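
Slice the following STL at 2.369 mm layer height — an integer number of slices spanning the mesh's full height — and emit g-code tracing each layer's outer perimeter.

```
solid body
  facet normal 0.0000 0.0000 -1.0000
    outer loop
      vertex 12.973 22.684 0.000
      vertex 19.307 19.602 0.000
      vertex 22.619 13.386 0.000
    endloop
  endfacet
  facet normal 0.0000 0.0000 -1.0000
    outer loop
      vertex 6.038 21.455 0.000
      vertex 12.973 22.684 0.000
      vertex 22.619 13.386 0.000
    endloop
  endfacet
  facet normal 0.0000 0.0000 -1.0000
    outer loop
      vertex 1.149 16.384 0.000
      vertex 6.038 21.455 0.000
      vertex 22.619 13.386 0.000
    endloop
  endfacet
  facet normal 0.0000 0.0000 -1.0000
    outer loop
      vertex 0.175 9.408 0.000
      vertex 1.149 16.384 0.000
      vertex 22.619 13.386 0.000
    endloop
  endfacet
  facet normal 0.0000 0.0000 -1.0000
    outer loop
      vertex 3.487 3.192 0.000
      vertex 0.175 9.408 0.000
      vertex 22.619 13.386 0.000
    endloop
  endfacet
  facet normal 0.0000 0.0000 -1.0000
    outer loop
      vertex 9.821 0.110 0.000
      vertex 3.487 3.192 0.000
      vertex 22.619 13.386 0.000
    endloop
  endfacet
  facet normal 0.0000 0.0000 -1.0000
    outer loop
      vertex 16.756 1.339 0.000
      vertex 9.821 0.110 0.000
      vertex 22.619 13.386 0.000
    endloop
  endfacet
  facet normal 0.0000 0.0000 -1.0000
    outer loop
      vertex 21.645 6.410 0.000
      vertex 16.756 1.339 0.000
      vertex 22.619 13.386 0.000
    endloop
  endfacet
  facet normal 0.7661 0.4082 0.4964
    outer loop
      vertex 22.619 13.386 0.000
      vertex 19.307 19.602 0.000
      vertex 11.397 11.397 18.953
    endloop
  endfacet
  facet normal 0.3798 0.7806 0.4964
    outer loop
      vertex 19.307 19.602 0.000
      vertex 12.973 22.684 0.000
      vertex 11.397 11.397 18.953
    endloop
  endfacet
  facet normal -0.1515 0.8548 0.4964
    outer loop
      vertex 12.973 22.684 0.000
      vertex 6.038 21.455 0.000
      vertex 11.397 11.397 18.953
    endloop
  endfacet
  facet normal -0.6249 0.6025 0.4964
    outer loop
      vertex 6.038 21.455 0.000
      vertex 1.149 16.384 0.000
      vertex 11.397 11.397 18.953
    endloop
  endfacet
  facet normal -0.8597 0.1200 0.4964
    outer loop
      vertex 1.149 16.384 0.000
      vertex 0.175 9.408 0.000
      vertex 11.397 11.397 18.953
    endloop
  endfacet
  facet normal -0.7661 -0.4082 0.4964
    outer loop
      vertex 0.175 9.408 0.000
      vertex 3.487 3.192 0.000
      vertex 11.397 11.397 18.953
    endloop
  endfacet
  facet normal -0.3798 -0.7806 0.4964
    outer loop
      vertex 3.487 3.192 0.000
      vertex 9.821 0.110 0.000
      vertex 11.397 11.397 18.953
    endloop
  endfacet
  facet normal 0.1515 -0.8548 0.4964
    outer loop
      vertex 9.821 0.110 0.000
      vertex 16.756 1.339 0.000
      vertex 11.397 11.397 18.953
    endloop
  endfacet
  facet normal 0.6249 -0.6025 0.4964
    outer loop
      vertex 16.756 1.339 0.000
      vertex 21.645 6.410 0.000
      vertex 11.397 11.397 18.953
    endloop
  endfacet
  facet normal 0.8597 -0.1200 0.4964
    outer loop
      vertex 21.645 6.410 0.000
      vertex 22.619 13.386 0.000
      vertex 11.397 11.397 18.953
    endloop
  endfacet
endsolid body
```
; perimeter-only toolpath
G21 ; units = mm
G90 ; absolute positioning
G28 ; home
; layer 1
G0 Z2.369
G0 X21.216 Y13.137
G1 X18.318 Y18.576
G1 X12.776 Y21.273
G1 X6.708 Y20.198
G1 X2.430 Y15.761
G1 X1.578 Y9.657
G1 X4.476 Y4.218
G1 X10.018 Y1.521
G1 X16.086 Y2.596
G1 X20.364 Y7.033
G1 X21.216 Y13.137
; layer 2
G0 Z4.738
G0 X19.814 Y12.889
G1 X17.329 Y17.551
G1 X12.579 Y19.862
G1 X7.378 Y18.941
G1 X3.711 Y15.137
G1 X2.981 Y9.905
G1 X5.465 Y5.243
G1 X10.215 Y2.932
G1 X15.416 Y3.853
G1 X19.083 Y7.657
G1 X19.814 Y12.889
; layer 3
G0 Z7.107
G0 X18.411 Y12.640
G1 X16.341 Y16.525
G1 X12.382 Y18.451
G1 X8.048 Y17.683
G1 X4.992 Y14.514
G1 X4.383 Y10.154
G1 X6.453 Y6.269
G1 X10.412 Y4.343
G1 X14.746 Y5.111
G1 X17.802 Y8.280
G1 X18.411 Y12.640
; layer 4
G0 Z9.476
G0 X17.008 Y12.392
G1 X15.352 Y15.500
G1 X12.185 Y17.041
G1 X8.718 Y16.426
G1 X6.273 Y13.890
G1 X5.786 Y10.402
G1 X7.442 Y7.295
G1 X10.609 Y5.753
G1 X14.076 Y6.368
G1 X16.521 Y8.904
G1 X17.008 Y12.392
; layer 5
G0 Z11.846
G0 X15.605 Y12.143
G1 X14.363 Y14.474
G1 X11.988 Y15.630
G1 X9.387 Y15.169
G1 X7.554 Y13.267
G1 X7.189 Y10.651
G1 X8.431 Y8.320
G1 X10.806 Y7.164
G1 X13.407 Y7.625
G1 X15.240 Y9.527
G1 X15.605 Y12.143
; layer 6
G0 Z14.215
G0 X14.203 Y11.894
G1 X13.375 Y13.448
G1 X11.791 Y14.219
G1 X10.057 Y13.912
G1 X8.835 Y12.644
G1 X8.591 Y10.900
G1 X9.420 Y9.346
G1 X11.003 Y8.575
G1 X12.737 Y8.883
G1 X13.959 Y10.150
G1 X14.203 Y11.894
; layer 7
G0 Z16.584
G0 X12.800 Y11.646
G1 X12.386 Y12.423
G1 X11.594 Y12.808
G1 X10.727 Y12.654
G1 X10.116 Y12.020
G1 X9.994 Y11.148
G1 X10.408 Y10.371
G1 X11.200 Y9.986
G1 X12.067 Y10.140
G1 X12.678 Y10.774
G1 X12.800 Y11.646
M2 ; end

The solid is a regular 10-sided pyramid, base circumscribed radius ≈ 11.4 mm, apex at z ≈ 19 mm. Slicing at Δz = 2.369 mm — 8 equal slices spanning the solid's height, so layer i sits at z = i·h/8 — gives 7 non-empty perimeters. Each is a 10-segment closed polygon; G0 lifts to the layer z and rapids to the start vertex, then G1 traces the edges. The cross-section shrinks linearly with z (the slice at the apex is degenerate and omitted).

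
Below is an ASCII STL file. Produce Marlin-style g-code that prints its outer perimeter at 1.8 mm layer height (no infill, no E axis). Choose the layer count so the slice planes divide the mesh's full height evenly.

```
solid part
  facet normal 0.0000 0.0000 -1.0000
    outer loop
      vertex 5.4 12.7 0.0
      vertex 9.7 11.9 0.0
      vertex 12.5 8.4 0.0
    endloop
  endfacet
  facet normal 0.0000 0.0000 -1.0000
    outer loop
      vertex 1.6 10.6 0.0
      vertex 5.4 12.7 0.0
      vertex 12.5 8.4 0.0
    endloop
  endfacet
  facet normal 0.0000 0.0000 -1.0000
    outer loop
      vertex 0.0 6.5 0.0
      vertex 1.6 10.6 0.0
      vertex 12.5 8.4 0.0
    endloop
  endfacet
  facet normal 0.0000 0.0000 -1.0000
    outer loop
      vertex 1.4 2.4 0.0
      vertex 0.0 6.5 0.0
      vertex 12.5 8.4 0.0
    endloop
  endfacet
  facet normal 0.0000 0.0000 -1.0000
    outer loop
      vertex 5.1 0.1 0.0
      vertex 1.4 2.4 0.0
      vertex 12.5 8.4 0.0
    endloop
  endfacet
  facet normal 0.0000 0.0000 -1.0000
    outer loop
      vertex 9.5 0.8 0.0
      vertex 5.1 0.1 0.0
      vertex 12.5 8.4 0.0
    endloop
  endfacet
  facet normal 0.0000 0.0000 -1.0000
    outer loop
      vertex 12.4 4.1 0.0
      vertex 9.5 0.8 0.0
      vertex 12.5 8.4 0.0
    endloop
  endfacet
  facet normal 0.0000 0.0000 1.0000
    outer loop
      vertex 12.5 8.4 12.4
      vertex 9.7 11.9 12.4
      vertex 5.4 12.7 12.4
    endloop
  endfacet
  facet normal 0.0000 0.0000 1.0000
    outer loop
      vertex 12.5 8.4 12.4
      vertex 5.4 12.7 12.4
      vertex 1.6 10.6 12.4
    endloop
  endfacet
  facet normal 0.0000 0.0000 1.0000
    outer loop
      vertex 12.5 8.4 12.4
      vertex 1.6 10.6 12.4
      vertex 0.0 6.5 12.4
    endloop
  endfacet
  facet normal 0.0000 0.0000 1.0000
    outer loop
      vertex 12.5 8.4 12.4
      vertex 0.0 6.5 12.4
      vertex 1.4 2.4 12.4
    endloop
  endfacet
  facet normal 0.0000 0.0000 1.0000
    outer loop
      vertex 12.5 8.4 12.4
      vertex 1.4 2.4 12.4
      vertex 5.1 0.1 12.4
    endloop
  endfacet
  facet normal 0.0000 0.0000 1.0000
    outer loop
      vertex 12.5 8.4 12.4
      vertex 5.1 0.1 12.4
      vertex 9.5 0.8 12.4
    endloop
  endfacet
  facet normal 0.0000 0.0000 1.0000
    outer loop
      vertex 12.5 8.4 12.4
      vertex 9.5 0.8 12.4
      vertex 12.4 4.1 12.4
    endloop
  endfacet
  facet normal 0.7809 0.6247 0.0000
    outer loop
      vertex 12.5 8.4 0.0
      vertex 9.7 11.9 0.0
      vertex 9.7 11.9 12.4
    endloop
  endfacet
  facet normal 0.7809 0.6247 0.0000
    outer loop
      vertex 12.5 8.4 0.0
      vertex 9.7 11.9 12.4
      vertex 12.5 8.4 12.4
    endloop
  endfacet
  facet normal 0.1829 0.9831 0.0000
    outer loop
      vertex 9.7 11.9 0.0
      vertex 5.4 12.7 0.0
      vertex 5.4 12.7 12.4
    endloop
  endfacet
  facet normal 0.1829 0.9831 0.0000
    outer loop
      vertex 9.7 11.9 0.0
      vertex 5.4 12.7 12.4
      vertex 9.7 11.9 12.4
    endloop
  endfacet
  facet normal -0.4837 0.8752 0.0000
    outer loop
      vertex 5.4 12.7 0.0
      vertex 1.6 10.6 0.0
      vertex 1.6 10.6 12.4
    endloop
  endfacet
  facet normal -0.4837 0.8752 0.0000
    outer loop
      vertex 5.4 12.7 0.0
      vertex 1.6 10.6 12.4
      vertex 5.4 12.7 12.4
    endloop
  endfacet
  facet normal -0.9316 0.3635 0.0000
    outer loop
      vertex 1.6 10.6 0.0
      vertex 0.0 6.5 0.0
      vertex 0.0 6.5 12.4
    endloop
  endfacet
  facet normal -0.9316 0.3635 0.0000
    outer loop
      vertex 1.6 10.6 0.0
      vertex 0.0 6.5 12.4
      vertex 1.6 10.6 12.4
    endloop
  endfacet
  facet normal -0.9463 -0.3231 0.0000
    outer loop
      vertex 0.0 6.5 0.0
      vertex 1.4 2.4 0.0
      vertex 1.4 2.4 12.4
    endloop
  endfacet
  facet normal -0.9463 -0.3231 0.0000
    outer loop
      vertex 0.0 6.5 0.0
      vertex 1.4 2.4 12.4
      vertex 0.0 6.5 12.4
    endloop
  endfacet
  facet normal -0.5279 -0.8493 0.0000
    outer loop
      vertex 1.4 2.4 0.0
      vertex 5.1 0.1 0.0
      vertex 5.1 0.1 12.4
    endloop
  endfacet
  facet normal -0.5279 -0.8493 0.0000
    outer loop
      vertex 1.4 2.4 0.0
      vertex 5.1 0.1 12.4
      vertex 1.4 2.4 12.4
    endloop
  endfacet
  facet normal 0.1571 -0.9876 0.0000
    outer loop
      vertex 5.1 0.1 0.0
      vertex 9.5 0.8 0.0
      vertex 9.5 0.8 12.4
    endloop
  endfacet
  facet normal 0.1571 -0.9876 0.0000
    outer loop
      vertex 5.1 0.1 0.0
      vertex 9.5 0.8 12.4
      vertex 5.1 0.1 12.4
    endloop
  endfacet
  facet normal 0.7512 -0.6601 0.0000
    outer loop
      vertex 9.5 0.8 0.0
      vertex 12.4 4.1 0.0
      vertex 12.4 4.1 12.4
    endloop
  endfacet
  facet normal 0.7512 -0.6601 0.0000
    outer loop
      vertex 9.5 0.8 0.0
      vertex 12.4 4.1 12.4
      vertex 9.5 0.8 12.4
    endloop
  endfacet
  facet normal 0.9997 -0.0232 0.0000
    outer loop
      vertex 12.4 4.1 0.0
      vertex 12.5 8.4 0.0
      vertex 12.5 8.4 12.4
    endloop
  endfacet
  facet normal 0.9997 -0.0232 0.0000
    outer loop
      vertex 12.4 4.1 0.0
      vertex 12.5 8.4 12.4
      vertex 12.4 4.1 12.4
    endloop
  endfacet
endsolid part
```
; perimeter-only toolpath
G21 ; units = mm
G90 ; absolute positioning
G28 ; home
; layer 1
G0 Z1.8
G0 X12.5 Y8.4
G1 X9.7 Y11.9
G1 X5.4 Y12.7
G1 X1.6 Y10.6
G1 X0.0 Y6.5
G1 X1.4 Y2.4
G1 X5.1 Y0.1
G1 X9.5 Y0.8
G1 X12.4 Y4.1
G1 X12.5 Y8.4
; layer 2
G0 Z3.5
G0 X12.5 Y8.4
G1 X9.7 Y11.9
G1 X5.4 Y12.7
G1 X1.6 Y10.6
G1 X0.0 Y6.5
G1 X1.4 Y2.4
G1 X5.1 Y0.1
G1 X9.5 Y0.8
G1 X12.4 Y4.1
G1 X12.5 Y8.4
; layer 3
G0 Z5.3
G0 X12.5 Y8.4
G1 X9.7 Y11.9
G1 X5.4 Y12.7
G1 X1.6 Y10.6
G1 X0.0 Y6.5
G1 X1.4 Y2.4
G1 X5.1 Y0.1
G1 X9.5 Y0.8
G1 X12.4 Y4.1
G1 X12.5 Y8.4
; layer 4
G0 Z7.1
G0 X12.5 Y8.4
G1 X9.7 Y11.9
G1 X5.4 Y12.7
G1 X1.6 Y10.6
G1 X0.0 Y6.5
G1 X1.4 Y2.4
G1 X5.1 Y0.1
G1 X9.5 Y0.8
G1 X12.4 Y4.1
G1 X12.5 Y8.4
; layer 5
G0 Z8.9
G0 X12.5 Y8.4
G1 X9.7 Y11.9
G1 X5.4 Y12.7
G1 X1.6 Y10.6
G1 X0.0 Y6.5
G1 X1.4 Y2.4
G1 X5.1 Y0.1
G1 X9.5 Y0.8
G1 X12.4 Y4.1
G1 X12.5 Y8.4
; layer 6
G0 Z10.6
G0 X12.5 Y8.4
G1 X9.7 Y11.9
G1 X5.4 Y12.7
G1 X1.6 Y10.6
G1 X0.0 Y6.5
G1 X1.4 Y2.4
G1 X5.1 Y0.1
G1 X9.5 Y0.8
G1 X12.4 Y4.1
G1 X12.5 Y8.4
; layer 7
G0 Z12.4
G0 X12.5 Y8.4
G1 X9.7 Y11.9
G1 X5.4 Y12.7
G1 X1.6 Y10.6
G1 X0.0 Y6.5
G1 X1.4 Y2.4
G1 X5.1 Y0.1
G1 X9.5 Y0.8
G1 X12.4 Y4.1
G1 X12.5 Y8.4
M2 ; end

The solid is a regular 9-sided prism (a cylinder approximated with 9 flat sides), circumscribed radius ≈ 6.4 mm, height ≈ 12.4 mm. Slicing at Δz = 1.8 mm — 7 equal slices spanning the solid's height, so layer i sits at z = i·h/7 — gives 7 non-empty perimeters. Each is a 9-segment closed polygon; G0 lifts to the layer z and rapids to the start vertex, then G1 traces the edges.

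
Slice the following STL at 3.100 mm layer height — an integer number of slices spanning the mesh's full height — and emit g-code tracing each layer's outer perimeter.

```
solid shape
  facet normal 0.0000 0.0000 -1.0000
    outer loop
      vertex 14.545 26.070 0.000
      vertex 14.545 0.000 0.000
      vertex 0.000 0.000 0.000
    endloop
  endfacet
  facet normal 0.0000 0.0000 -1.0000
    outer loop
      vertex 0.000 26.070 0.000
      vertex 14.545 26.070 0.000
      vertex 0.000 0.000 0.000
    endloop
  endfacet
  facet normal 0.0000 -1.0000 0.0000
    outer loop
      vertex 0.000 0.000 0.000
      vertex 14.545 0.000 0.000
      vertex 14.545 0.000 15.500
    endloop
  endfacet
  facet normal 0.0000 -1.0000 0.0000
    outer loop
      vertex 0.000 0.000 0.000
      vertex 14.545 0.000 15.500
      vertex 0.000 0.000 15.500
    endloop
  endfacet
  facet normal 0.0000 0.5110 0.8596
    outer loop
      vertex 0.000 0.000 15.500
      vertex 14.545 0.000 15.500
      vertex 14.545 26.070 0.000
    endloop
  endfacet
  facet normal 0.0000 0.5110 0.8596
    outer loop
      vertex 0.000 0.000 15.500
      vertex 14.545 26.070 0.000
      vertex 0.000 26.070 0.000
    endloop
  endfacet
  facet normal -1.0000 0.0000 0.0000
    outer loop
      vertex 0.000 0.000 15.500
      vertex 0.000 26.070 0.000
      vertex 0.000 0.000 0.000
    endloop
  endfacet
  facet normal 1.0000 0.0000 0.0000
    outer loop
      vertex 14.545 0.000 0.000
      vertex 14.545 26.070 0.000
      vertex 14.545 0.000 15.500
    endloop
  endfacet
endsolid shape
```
; perimeter-only toolpath
G21 ; units = mm
G90 ; absolute positioning
G28 ; home
; layer 1
G0 Z3.100
G0 X0.000 Y0.000
G1 X14.545 Y0.000
G1 X14.545 Y20.856
G1 X0.000 Y20.856
G1 X0.000 Y0.000
; layer 2
G0 Z6.200
G0 X0.000 Y0.000
G1 X14.545 Y0.000
G1 X14.545 Y15.642
G1 X0.000 Y15.642
G1 X0.000 Y0.000
; layer 3
G0 Z9.300
G0 X0.000 Y0.000
G1 X14.545 Y0.000
G1 X14.545 Y10.428
G1 X0.000 Y10.428
G1 X0.000 Y0.000
; layer 4
G0 Z12.400
G0 X0.000 Y0.000
G1 X14.545 Y0.000
G1 X14.545 Y5.214
G1 X0.000 Y5.214
G1 X0.000 Y0.000
M2 ; end

The solid is a wedge (ramp): 14.5 × 26.1 mm base, rising to 15.5 mm along the y=0 edge and sloping linearly to z=0 at y=26.1. Slicing at Δz = 3.100 mm — 5 equal slices spanning the solid's height, so layer i sits at z = i·h/5 — gives 4 non-empty perimeters. Each is a 4-segment closed polygon; G0 lifts to the layer z and rapids to the start vertex, then G1 traces the edges. The cross-section shrinks linearly with z (the slice at the apex is degenerate and omitted).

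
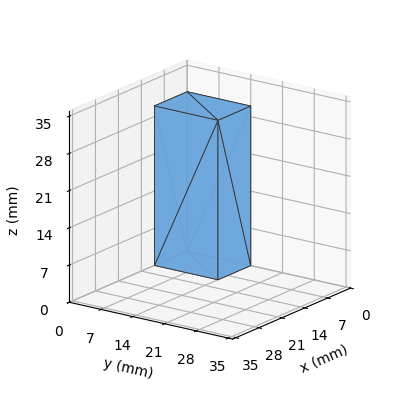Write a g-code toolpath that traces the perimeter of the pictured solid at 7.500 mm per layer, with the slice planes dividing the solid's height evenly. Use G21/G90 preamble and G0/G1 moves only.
Reading the render: the shape is a rectangular box, roughly 10 × 14 mm footprint and 30 mm tall (dimensions read to the nearest mm from the axis ticks). For the g-code, the solid's height is divided into equal slices at the stated Δz and each level perimeter traced with G1 moves after a G0 lift.

; perimeter-only toolpath
G21 ; units = mm
G90 ; absolute positioning
G28 ; home
; layer 1
G0 Z7.500
G0 X0.000 Y0.000
G1 X10.000 Y0.000
G1 X10.000 Y14.000
G1 X0.000 Y14.000
G1 X0.000 Y0.000
; layer 2
G0 Z15.000
G0 X0.000 Y0.000
G1 X10.000 Y0.000
G1 X10.000 Y14.000
G1 X0.000 Y14.000
G1 X0.000 Y0.000
; layer 3
G0 Z22.500
G0 X0.000 Y0.000
G1 X10.000 Y0.000
G1 X10.000 Y14.000
G1 X0.000 Y14.000
G1 X0.000 Y0.000
; layer 4
G0 Z30.000
G0 X0.000 Y0.000
G1 X10.000 Y0.000
G1 X10.000 Y14.000
G1 X0.000 Y14.000
G1 X0.000 Y0.000
M2 ; end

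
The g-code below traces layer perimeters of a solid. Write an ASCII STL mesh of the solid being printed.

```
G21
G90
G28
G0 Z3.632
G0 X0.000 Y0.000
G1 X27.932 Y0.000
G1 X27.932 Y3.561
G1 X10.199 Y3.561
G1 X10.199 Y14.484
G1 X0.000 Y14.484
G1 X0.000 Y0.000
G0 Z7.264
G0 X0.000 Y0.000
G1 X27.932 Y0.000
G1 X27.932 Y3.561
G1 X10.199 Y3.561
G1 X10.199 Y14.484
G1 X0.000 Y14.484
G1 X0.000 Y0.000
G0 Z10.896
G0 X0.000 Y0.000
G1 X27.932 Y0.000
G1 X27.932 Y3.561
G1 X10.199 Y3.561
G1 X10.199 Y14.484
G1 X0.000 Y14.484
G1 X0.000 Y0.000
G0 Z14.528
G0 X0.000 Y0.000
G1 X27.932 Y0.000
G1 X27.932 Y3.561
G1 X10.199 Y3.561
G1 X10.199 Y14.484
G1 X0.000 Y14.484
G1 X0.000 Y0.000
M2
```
solid part
  facet normal 0.0000 0.0000 -1.0000
    outer loop
      vertex 27.932 3.561 0.000
      vertex 27.932 0.000 0.000
      vertex 0.000 0.000 0.000
    endloop
  endfacet
  facet normal 0.0000 0.0000 -1.0000
    outer loop
      vertex 10.199 3.561 0.000
      vertex 27.932 3.561 0.000
      vertex 0.000 0.000 0.000
    endloop
  endfacet
  facet normal 0.0000 0.0000 -1.0000
    outer loop
      vertex 10.199 14.484 0.000
      vertex 10.199 3.561 0.000
      vertex 0.000 0.000 0.000
    endloop
  endfacet
  facet normal 0.0000 0.0000 -1.0000
    outer loop
      vertex 0.000 14.484 0.000
      vertex 10.199 14.484 0.000
      vertex 0.000 0.000 0.000
    endloop
  endfacet
  facet normal 0.0000 0.0000 1.0000
    outer loop
      vertex 0.000 0.000 14.528
      vertex 27.932 0.000 14.528
      vertex 27.932 3.561 14.528
    endloop
  endfacet
  facet normal 0.0000 0.0000 1.0000
    outer loop
      vertex 0.000 0.000 14.528
      vertex 27.932 3.561 14.528
      vertex 10.199 3.561 14.528
    endloop
  endfacet
  facet normal 0.0000 0.0000 1.0000
    outer loop
      vertex 0.000 0.000 14.528
      vertex 10.199 3.561 14.528
      vertex 10.199 14.484 14.528
    endloop
  endfacet
  facet normal 0.0000 0.0000 1.0000
    outer loop
      vertex 0.000 0.000 14.528
      vertex 10.199 14.484 14.528
      vertex 0.000 14.484 14.528
    endloop
  endfacet
  facet normal 0.0000 -1.0000 0.0000
    outer loop
      vertex 0.000 0.000 0.000
      vertex 27.932 0.000 0.000
      vertex 27.932 0.000 14.528
    endloop
  endfacet
  facet normal 0.0000 -1.0000 0.0000
    outer loop
      vertex 0.000 0.000 0.000
      vertex 27.932 0.000 14.528
      vertex 0.000 0.000 14.528
    endloop
  endfacet
  facet normal 1.0000 0.0000 0.0000
    outer loop
      vertex 27.932 0.000 0.000
      vertex 27.932 3.561 0.000
      vertex 27.932 3.561 14.528
    endloop
  endfacet
  facet normal 1.0000 0.0000 0.0000
    outer loop
      vertex 27.932 0.000 0.000
      vertex 27.932 3.561 14.528
      vertex 27.932 0.000 14.528
    endloop
  endfacet
  facet normal 0.0000 1.0000 0.0000
    outer loop
      vertex 27.932 3.561 0.000
      vertex 10.199 3.561 0.000
      vertex 10.199 3.561 14.528
    endloop
  endfacet
  facet normal 0.0000 1.0000 0.0000
    outer loop
      vertex 27.932 3.561 0.000
      vertex 10.199 3.561 14.528
      vertex 27.932 3.561 14.528
    endloop
  endfacet
  facet normal 1.0000 0.0000 0.0000
    outer loop
      vertex 10.199 3.561 0.000
      vertex 10.199 14.484 0.000
      vertex 10.199 14.484 14.528
    endloop
  endfacet
  facet normal 1.0000 0.0000 0.0000
    outer loop
      vertex 10.199 3.561 0.000
      vertex 10.199 14.484 14.528
      vertex 10.199 3.561 14.528
    endloop
  endfacet
  facet normal 0.0000 1.0000 0.0000
    outer loop
      vertex 10.199 14.484 0.000
      vertex 0.000 14.484 0.000
      vertex 0.000 14.484 14.528
    endloop
  endfacet
  facet normal 0.0000 1.0000 0.0000
    outer loop
      vertex 10.199 14.484 0.000
      vertex 0.000 14.484 14.528
      vertex 10.199 14.484 14.528
    endloop
  endfacet
  facet normal -1.0000 0.0000 0.0000
    outer loop
      vertex 0.000 14.484 0.000
      vertex 0.000 0.000 0.000
      vertex 0.000 0.000 14.528
    endloop
  endfacet
  facet normal -1.0000 0.0000 0.0000
    outer loop
      vertex 0.000 14.484 0.000
      vertex 0.000 0.000 14.528
      vertex 0.000 14.484 14.528
    endloop
  endfacet
endsolid part

The G0 Z moves step by Δz≈3.632 mm. Every layer's G1 loop is the same polygon, so the solid is a straight extrusion of it from z=0 to z≈14.5. Closing with flat bottom and top caps and triangulating gives 20 facets — an L-shaped prism: outer 27.9 × 14.5 mm, arm thicknesses ≈ 3.56 mm (horizontal) and 10.2 mm (vertical), extruded 14.5 mm in z.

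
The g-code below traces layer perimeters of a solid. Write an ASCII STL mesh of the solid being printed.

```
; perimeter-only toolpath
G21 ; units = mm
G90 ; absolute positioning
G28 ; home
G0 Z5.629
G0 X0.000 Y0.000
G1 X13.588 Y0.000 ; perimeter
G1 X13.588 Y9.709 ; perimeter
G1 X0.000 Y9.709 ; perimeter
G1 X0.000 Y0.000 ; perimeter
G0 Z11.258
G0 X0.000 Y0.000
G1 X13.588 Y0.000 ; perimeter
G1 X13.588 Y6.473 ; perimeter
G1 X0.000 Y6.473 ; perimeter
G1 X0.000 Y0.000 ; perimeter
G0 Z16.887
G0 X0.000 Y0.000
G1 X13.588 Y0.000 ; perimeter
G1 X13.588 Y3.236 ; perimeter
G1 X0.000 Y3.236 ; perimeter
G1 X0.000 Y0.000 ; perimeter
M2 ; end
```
solid part
  facet normal 0.0000 0.0000 -1.0000
    outer loop
      vertex 13.588 12.945 0.000
      vertex 13.588 0.000 0.000
      vertex 0.000 0.000 0.000
    endloop
  endfacet
  facet normal 0.0000 0.0000 -1.0000
    outer loop
      vertex 0.000 12.945 0.000
      vertex 13.588 12.945 0.000
      vertex 0.000 0.000 0.000
    endloop
  endfacet
  facet normal 0.0000 -1.0000 0.0000
    outer loop
      vertex 0.000 0.000 0.000
      vertex 13.588 0.000 0.000
      vertex 13.588 0.000 22.516
    endloop
  endfacet
  facet normal 0.0000 -1.0000 0.0000
    outer loop
      vertex 0.000 0.000 0.000
      vertex 13.588 0.000 22.516
      vertex 0.000 0.000 22.516
    endloop
  endfacet
  facet normal 0.0000 0.8669 0.4984
    outer loop
      vertex 0.000 0.000 22.516
      vertex 13.588 0.000 22.516
      vertex 13.588 12.945 0.000
    endloop
  endfacet
  facet normal 0.0000 0.8669 0.4984
    outer loop
      vertex 0.000 0.000 22.516
      vertex 13.588 12.945 0.000
      vertex 0.000 12.945 0.000
    endloop
  endfacet
  facet normal -1.0000 0.0000 0.0000
    outer loop
      vertex 0.000 0.000 22.516
      vertex 0.000 12.945 0.000
      vertex 0.000 0.000 0.000
    endloop
  endfacet
  facet normal 1.0000 0.0000 0.0000
    outer loop
      vertex 13.588 0.000 0.000
      vertex 13.588 12.945 0.000
      vertex 13.588 0.000 22.516
    endloop
  endfacet
endsolid part

The G0 Z moves step by Δz≈5.629 mm. The G1 loops shrink linearly with z, so the solid tapers from its base footprint up to z≈22.5. Closing with a flat bottom cap and the tapered top and triangulating gives 8 facets — a wedge (ramp): 13.6 × 12.9 mm base, rising to 22.5 mm along the y=0 edge and sloping linearly to z=0 at y=12.9.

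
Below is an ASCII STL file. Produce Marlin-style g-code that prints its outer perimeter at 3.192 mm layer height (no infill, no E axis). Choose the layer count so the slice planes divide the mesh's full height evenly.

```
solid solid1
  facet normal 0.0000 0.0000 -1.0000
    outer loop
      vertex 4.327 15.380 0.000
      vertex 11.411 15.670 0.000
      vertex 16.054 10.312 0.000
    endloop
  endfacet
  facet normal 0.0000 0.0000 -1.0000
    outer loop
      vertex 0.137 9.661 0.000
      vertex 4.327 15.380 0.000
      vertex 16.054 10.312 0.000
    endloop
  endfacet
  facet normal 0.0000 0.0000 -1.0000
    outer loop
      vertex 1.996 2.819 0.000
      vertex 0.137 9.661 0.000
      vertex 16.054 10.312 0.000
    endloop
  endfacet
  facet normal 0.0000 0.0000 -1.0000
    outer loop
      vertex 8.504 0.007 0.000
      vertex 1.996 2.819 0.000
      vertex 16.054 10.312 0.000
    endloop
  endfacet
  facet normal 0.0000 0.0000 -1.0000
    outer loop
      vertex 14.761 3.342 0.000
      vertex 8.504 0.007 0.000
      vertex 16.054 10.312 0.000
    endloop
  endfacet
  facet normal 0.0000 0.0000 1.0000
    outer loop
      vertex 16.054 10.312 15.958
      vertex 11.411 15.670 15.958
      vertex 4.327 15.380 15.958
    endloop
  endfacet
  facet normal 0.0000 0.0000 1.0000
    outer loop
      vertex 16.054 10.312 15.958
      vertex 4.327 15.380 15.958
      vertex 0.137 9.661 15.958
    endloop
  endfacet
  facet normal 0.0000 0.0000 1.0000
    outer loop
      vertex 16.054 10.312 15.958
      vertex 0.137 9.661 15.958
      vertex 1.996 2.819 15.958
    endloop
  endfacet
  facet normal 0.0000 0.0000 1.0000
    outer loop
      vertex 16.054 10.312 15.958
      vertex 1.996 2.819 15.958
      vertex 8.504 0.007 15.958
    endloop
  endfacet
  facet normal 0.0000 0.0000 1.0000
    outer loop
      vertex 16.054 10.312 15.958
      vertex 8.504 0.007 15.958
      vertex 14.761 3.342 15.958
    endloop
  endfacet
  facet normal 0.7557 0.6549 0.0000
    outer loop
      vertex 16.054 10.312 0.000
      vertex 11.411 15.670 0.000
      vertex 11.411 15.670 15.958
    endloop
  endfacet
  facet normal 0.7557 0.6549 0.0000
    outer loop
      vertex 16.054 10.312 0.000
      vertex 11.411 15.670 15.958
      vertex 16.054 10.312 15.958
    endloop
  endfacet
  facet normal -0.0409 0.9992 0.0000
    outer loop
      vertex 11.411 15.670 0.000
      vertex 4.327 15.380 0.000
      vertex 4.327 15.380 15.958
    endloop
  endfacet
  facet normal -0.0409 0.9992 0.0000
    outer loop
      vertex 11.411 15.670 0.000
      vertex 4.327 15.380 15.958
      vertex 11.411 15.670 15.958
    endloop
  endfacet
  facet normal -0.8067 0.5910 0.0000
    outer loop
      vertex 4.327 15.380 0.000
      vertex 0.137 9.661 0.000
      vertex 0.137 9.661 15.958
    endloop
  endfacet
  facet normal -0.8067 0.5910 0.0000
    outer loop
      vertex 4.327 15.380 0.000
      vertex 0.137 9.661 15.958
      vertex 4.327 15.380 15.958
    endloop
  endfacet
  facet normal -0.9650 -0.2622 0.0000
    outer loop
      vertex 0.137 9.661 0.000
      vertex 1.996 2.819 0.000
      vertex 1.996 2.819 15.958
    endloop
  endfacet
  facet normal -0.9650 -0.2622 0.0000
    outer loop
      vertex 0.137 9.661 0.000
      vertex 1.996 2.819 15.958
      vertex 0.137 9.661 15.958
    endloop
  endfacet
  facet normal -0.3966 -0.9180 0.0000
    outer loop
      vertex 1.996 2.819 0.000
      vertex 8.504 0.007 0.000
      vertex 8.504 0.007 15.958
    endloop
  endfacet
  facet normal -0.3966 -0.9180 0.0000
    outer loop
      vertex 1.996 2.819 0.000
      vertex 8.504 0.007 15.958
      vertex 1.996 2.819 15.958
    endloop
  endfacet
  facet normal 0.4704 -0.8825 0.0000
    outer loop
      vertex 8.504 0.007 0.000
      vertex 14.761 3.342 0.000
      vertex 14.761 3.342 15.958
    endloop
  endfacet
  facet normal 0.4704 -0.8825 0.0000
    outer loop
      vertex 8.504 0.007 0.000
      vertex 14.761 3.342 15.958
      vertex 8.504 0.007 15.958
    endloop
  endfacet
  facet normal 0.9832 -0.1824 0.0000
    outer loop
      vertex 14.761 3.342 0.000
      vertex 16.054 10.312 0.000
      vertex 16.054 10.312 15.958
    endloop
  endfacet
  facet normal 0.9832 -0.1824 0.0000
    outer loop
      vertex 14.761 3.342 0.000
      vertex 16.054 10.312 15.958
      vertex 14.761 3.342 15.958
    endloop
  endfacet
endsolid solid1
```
; perimeter-only toolpath
G21 ; units = mm
G90 ; absolute positioning
G28 ; home
; layer 1
G0 Z3.192
G0 X16.054 Y10.312
G1 X11.411 Y15.670
G1 X4.327 Y15.380
G1 X0.137 Y9.661
G1 X1.996 Y2.819
G1 X8.504 Y0.007
G1 X14.761 Y3.342
G1 X16.054 Y10.312
; layer 2
G0 Z6.383
G0 X16.054 Y10.312
G1 X11.411 Y15.670
G1 X4.327 Y15.380
G1 X0.137 Y9.661
G1 X1.996 Y2.819
G1 X8.504 Y0.007
G1 X14.761 Y3.342
G1 X16.054 Y10.312
; layer 3
G0 Z9.575
G0 X16.054 Y10.312
G1 X11.411 Y15.670
G1 X4.327 Y15.380
G1 X0.137 Y9.661
G1 X1.996 Y2.819
G1 X8.504 Y0.007
G1 X14.761 Y3.342
G1 X16.054 Y10.312
; layer 4
G0 Z12.766
G0 X16.054 Y10.312
G1 X11.411 Y15.670
G1 X4.327 Y15.380
G1 X0.137 Y9.661
G1 X1.996 Y2.819
G1 X8.504 Y0.007
G1 X14.761 Y3.342
G1 X16.054 Y10.312
; layer 5
G0 Z15.958
G0 X16.054 Y10.312
G1 X11.411 Y15.670
G1 X4.327 Y15.380
G1 X0.137 Y9.661
G1 X1.996 Y2.819
G1 X8.504 Y0.007
G1 X14.761 Y3.342
G1 X16.054 Y10.312
M2 ; end

The solid is a regular 7-sided prism (a cylinder approximated with 7 flat sides), circumscribed radius ≈ 8.17 mm, height ≈ 16 mm. Slicing at Δz = 3.192 mm — 5 equal slices spanning the solid's height, so layer i sits at z = i·h/5 — gives 5 non-empty perimeters. Each is a 7-segment closed polygon; G0 lifts to the layer z and rapids to the start vertex, then G1 traces the edges.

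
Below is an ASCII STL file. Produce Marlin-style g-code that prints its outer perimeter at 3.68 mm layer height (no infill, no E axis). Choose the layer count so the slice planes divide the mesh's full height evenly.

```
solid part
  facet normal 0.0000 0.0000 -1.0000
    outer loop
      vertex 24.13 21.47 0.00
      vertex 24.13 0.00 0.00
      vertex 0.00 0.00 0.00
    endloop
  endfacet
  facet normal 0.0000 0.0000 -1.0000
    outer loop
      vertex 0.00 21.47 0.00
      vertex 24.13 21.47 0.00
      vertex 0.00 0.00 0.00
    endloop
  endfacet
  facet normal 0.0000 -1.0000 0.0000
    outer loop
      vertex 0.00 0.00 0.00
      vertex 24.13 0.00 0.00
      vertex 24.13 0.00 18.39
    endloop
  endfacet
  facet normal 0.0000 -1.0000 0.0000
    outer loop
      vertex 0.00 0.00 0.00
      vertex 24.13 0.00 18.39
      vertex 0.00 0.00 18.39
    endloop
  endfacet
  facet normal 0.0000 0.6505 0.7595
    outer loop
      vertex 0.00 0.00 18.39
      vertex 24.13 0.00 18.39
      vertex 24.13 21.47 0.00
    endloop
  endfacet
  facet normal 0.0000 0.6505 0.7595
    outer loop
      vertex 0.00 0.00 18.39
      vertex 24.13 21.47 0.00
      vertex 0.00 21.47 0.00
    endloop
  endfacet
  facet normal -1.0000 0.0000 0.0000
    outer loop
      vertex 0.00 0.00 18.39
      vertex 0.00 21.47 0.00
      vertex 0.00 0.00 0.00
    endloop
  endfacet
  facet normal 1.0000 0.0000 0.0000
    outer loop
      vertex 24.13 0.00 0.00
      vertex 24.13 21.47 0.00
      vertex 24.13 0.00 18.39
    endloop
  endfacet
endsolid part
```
; perimeter-only toolpath
G21 ; units = mm
G90 ; absolute positioning
G28 ; home
; layer 1
G0 Z3.68
G0 X0.00 Y0.00
G1 X24.13 Y0.00
G1 X24.13 Y17.18
G1 X0.00 Y17.18
G1 X0.00 Y0.00
; layer 2
G0 Z7.36
G0 X0.00 Y0.00
G1 X24.13 Y0.00
G1 X24.13 Y12.88
G1 X0.00 Y12.88
G1 X0.00 Y0.00
; layer 3
G0 Z11.03
G0 X0.00 Y0.00
G1 X24.13 Y0.00
G1 X24.13 Y8.59
G1 X0.00 Y8.59
G1 X0.00 Y0.00
; layer 4
G0 Z14.71
G0 X0.00 Y0.00
G1 X24.13 Y0.00
G1 X24.13 Y4.29
G1 X0.00 Y4.29
G1 X0.00 Y0.00
M2 ; end

The solid is a wedge (ramp): 24.1 × 21.5 mm base, rising to 18.4 mm along the y=0 edge and sloping linearly to z=0 at y=21.5. Slicing at Δz = 3.68 mm — 5 equal slices spanning the solid's height, so layer i sits at z = i·h/5 — gives 4 non-empty perimeters. Each is a 4-segment closed polygon; G0 lifts to the layer z and rapids to the start vertex, then G1 traces the edges. The cross-section shrinks linearly with z (the slice at the apex is degenerate and omitted).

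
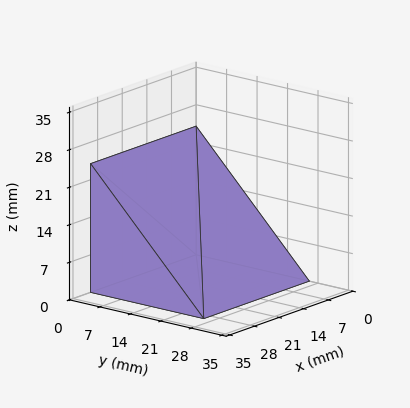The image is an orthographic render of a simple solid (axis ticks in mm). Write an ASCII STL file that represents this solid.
Reading the render: the shape is a wedge (ramp): 30 × 26 mm base, rising to 24 mm along the y=0 edge and sloping linearly to z=0 at y=26 (dimensions read to the nearest mm from the axis ticks). For the STL, each face is triangulated and given an outward normal.

solid part
  facet normal 0.0000 0.0000 -1.0000
    outer loop
      vertex 30.00 26.00 0.00
      vertex 30.00 0.00 0.00
      vertex 0.00 0.00 0.00
    endloop
  endfacet
  facet normal 0.0000 0.0000 -1.0000
    outer loop
      vertex 0.00 26.00 0.00
      vertex 30.00 26.00 0.00
      vertex 0.00 0.00 0.00
    endloop
  endfacet
  facet normal 0.0000 -1.0000 0.0000
    outer loop
      vertex 0.00 0.00 0.00
      vertex 30.00 0.00 0.00
      vertex 30.00 0.00 24.00
    endloop
  endfacet
  facet normal 0.0000 -1.0000 0.0000
    outer loop
      vertex 0.00 0.00 0.00
      vertex 30.00 0.00 24.00
      vertex 0.00 0.00 24.00
    endloop
  endfacet
  facet normal 0.0000 0.6783 0.7348
    outer loop
      vertex 0.00 0.00 24.00
      vertex 30.00 0.00 24.00
      vertex 30.00 26.00 0.00
    endloop
  endfacet
  facet normal 0.0000 0.6783 0.7348
    outer loop
      vertex 0.00 0.00 24.00
      vertex 30.00 26.00 0.00
      vertex 0.00 26.00 0.00
    endloop
  endfacet
  facet normal -1.0000 0.0000 0.0000
    outer loop
      vertex 0.00 0.00 24.00
      vertex 0.00 26.00 0.00
      vertex 0.00 0.00 0.00
    endloop
  endfacet
  facet normal 1.0000 0.0000 0.0000
    outer loop
      vertex 30.00 0.00 0.00
      vertex 30.00 26.00 0.00
      vertex 30.00 0.00 24.00
    endloop
  endfacet
endsolid part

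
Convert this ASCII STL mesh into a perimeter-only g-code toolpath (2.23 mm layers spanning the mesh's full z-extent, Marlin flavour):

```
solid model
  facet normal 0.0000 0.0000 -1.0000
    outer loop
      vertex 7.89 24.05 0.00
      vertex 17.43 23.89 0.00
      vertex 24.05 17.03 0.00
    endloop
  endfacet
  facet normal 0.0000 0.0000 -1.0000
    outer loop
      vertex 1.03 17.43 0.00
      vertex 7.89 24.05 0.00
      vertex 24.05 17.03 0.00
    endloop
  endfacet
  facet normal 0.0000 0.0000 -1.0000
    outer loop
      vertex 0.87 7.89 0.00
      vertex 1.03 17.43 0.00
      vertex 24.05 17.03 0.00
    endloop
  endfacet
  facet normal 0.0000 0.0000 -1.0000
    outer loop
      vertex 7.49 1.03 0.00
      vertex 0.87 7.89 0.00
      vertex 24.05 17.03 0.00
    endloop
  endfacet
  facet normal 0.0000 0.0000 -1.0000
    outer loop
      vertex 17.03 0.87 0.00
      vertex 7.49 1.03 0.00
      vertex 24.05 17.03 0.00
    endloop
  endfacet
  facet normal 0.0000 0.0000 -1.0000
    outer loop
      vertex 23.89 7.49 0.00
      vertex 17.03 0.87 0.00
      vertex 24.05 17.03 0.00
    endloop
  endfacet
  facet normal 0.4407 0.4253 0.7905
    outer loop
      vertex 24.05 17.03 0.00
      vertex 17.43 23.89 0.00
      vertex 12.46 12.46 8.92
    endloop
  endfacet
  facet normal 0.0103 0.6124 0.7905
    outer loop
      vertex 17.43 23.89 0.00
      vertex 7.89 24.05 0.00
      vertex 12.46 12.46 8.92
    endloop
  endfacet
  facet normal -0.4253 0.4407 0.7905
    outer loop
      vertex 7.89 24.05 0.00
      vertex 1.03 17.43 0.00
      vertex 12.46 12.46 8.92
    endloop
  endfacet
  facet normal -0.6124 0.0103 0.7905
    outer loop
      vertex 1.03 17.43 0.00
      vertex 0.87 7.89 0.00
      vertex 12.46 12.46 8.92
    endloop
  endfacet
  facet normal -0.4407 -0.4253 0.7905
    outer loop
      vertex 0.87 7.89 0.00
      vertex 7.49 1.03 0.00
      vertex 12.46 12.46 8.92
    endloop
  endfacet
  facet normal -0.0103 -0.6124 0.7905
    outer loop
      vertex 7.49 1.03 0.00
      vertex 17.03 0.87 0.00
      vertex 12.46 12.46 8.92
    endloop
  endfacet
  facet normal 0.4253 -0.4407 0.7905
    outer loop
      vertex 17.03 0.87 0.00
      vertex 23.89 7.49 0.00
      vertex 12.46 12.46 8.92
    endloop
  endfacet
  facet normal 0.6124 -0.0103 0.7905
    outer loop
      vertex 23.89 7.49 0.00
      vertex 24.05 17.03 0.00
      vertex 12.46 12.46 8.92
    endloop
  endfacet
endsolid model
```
; perimeter-only toolpath
G21 ; units = mm
G90 ; absolute positioning
G28 ; home
; layer 1
G0 Z2.23
G0 X21.15 Y15.89
G1 X16.19 Y21.03
G1 X9.03 Y21.15
G1 X3.89 Y16.19
G1 X3.77 Y9.03
G1 X8.73 Y3.89
G1 X15.89 Y3.77
G1 X21.03 Y8.73
G1 X21.15 Y15.89
; layer 2
G0 Z4.46
G0 X18.26 Y14.75
G1 X14.95 Y18.18
G1 X10.18 Y18.26
G1 X6.75 Y14.95
G1 X6.67 Y10.18
G1 X9.98 Y6.75
G1 X14.75 Y6.67
G1 X18.18 Y9.98
G1 X18.26 Y14.75
; layer 3
G0 Z6.69
G0 X15.36 Y13.60
G1 X13.70 Y15.32
G1 X11.32 Y15.36
G1 X9.60 Y13.70
G1 X9.56 Y11.32
G1 X11.22 Y9.60
G1 X13.60 Y9.56
G1 X15.32 Y11.22
G1 X15.36 Y13.60
M2 ; end

The solid is a regular 8-sided pyramid, base circumscribed radius ≈ 12.5 mm, apex at z ≈ 8.92 mm. Slicing at Δz = 2.23 mm — 4 equal slices spanning the solid's height, so layer i sits at z = i·h/4 — gives 3 non-empty perimeters. Each is a 8-segment closed polygon; G0 lifts to the layer z and rapids to the start vertex, then G1 traces the edges. The cross-section shrinks linearly with z (the slice at the apex is degenerate and omitted).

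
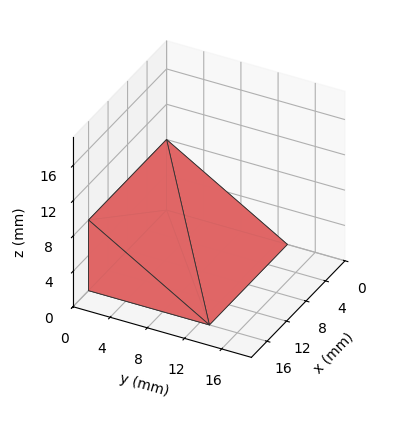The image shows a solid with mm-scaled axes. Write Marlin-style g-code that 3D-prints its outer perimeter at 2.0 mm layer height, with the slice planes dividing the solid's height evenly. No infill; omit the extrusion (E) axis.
Reading the render: the shape is a wedge (ramp): 16 × 13 mm base, rising to 8 mm along the y=0 edge and sloping linearly to z=0 at y=13 (dimensions read to the nearest mm from the axis ticks). For the g-code, the solid's height is divided into equal slices at the stated Δz and each level perimeter traced with G1 moves after a G0 lift.

; perimeter-only toolpath
G21 ; units = mm
G90 ; absolute positioning
G28 ; home
; layer 1
G0 Z2.0
G0 X0.0 Y0.0
G1 X16.0 Y0.0
G1 X16.0 Y9.8
G1 X0.0 Y9.8
G1 X0.0 Y0.0
; layer 2
G0 Z4.0
G0 X0.0 Y0.0
G1 X16.0 Y0.0
G1 X16.0 Y6.5
G1 X0.0 Y6.5
G1 X0.0 Y0.0
; layer 3
G0 Z6.0
G0 X0.0 Y0.0
G1 X16.0 Y0.0
G1 X16.0 Y3.2
G1 X0.0 Y3.2
G1 X0.0 Y0.0
M2 ; end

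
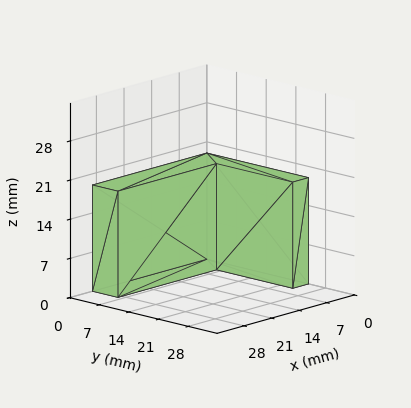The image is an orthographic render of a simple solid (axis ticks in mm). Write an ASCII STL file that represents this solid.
Reading the render: the shape is an L-shaped prism: outer 29 × 24 mm, arm thicknesses ≈ 6 mm (horizontal) and 4 mm (vertical), extruded 19 mm in z (dimensions read to the nearest mm from the axis ticks). For the STL, each face is triangulated and given an outward normal.

solid part
  facet normal 0.0000 0.0000 -1.0000
    outer loop
      vertex 29.00 6.00 0.00
      vertex 29.00 0.00 0.00
      vertex 0.00 0.00 0.00
    endloop
  endfacet
  facet normal 0.0000 0.0000 -1.0000
    outer loop
      vertex 4.00 6.00 0.00
      vertex 29.00 6.00 0.00
      vertex 0.00 0.00 0.00
    endloop
  endfacet
  facet normal 0.0000 0.0000 -1.0000
    outer loop
      vertex 4.00 24.00 0.00
      vertex 4.00 6.00 0.00
      vertex 0.00 0.00 0.00
    endloop
  endfacet
  facet normal 0.0000 0.0000 -1.0000
    outer loop
      vertex 0.00 24.00 0.00
      vertex 4.00 24.00 0.00
      vertex 0.00 0.00 0.00
    endloop
  endfacet
  facet normal 0.0000 0.0000 1.0000
    outer loop
      vertex 0.00 0.00 19.00
      vertex 29.00 0.00 19.00
      vertex 29.00 6.00 19.00
    endloop
  endfacet
  facet normal 0.0000 0.0000 1.0000
    outer loop
      vertex 0.00 0.00 19.00
      vertex 29.00 6.00 19.00
      vertex 4.00 6.00 19.00
    endloop
  endfacet
  facet normal 0.0000 0.0000 1.0000
    outer loop
      vertex 0.00 0.00 19.00
      vertex 4.00 6.00 19.00
      vertex 4.00 24.00 19.00
    endloop
  endfacet
  facet normal 0.0000 0.0000 1.0000
    outer loop
      vertex 0.00 0.00 19.00
      vertex 4.00 24.00 19.00
      vertex 0.00 24.00 19.00
    endloop
  endfacet
  facet normal 0.0000 -1.0000 0.0000
    outer loop
      vertex 0.00 0.00 0.00
      vertex 29.00 0.00 0.00
      vertex 29.00 0.00 19.00
    endloop
  endfacet
  facet normal 0.0000 -1.0000 0.0000
    outer loop
      vertex 0.00 0.00 0.00
      vertex 29.00 0.00 19.00
      vertex 0.00 0.00 19.00
    endloop
  endfacet
  facet normal 1.0000 0.0000 0.0000
    outer loop
      vertex 29.00 0.00 0.00
      vertex 29.00 6.00 0.00
      vertex 29.00 6.00 19.00
    endloop
  endfacet
  facet normal 1.0000 0.0000 0.0000
    outer loop
      vertex 29.00 0.00 0.00
      vertex 29.00 6.00 19.00
      vertex 29.00 0.00 19.00
    endloop
  endfacet
  facet normal 0.0000 1.0000 0.0000
    outer loop
      vertex 29.00 6.00 0.00
      vertex 4.00 6.00 0.00
      vertex 4.00 6.00 19.00
    endloop
  endfacet
  facet normal 0.0000 1.0000 0.0000
    outer loop
      vertex 29.00 6.00 0.00
      vertex 4.00 6.00 19.00
      vertex 29.00 6.00 19.00
    endloop
  endfacet
  facet normal 1.0000 0.0000 0.0000
    outer loop
      vertex 4.00 6.00 0.00
      vertex 4.00 24.00 0.00
      vertex 4.00 24.00 19.00
    endloop
  endfacet
  facet normal 1.0000 0.0000 0.0000
    outer loop
      vertex 4.00 6.00 0.00
      vertex 4.00 24.00 19.00
      vertex 4.00 6.00 19.00
    endloop
  endfacet
  facet normal 0.0000 1.0000 0.0000
    outer loop
      vertex 4.00 24.00 0.00
      vertex 0.00 24.00 0.00
      vertex 0.00 24.00 19.00
    endloop
  endfacet
  facet normal 0.0000 1.0000 0.0000
    outer loop
      vertex 4.00 24.00 0.00
      vertex 0.00 24.00 19.00
      vertex 4.00 24.00 19.00
    endloop
  endfacet
  facet normal -1.0000 0.0000 0.0000
    outer loop
      vertex 0.00 24.00 0.00
      vertex 0.00 0.00 0.00
      vertex 0.00 0.00 19.00
    endloop
  endfacet
  facet normal -1.0000 0.0000 0.0000
    outer loop
      vertex 0.00 24.00 0.00
      vertex 0.00 0.00 19.00
      vertex 0.00 24.00 19.00
    endloop
  endfacet
endsolid part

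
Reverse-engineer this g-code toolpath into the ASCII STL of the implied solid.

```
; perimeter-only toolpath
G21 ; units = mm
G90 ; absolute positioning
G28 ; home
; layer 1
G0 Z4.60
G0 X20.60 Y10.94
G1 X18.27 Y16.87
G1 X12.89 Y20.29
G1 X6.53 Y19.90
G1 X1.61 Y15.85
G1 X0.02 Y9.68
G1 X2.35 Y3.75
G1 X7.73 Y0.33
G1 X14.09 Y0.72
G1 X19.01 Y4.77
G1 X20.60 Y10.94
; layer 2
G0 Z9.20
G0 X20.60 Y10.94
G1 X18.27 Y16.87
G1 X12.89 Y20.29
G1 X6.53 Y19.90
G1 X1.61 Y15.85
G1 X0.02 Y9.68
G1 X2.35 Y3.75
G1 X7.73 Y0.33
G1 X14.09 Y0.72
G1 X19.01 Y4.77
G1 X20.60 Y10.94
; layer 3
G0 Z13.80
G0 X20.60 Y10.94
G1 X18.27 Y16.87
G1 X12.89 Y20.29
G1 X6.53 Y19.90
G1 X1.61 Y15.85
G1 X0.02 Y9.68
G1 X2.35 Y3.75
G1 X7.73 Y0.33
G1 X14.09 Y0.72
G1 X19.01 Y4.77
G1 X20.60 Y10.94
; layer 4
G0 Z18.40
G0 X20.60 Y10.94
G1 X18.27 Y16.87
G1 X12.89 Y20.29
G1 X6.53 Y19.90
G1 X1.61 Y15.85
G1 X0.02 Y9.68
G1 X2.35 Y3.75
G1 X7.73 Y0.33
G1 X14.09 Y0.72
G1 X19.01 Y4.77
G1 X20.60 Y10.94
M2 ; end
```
solid part
  facet normal 0.0000 0.0000 -1.0000
    outer loop
      vertex 12.89 20.29 0.00
      vertex 18.27 16.87 0.00
      vertex 20.60 10.94 0.00
    endloop
  endfacet
  facet normal 0.0000 0.0000 -1.0000
    outer loop
      vertex 6.53 19.90 0.00
      vertex 12.89 20.29 0.00
      vertex 20.60 10.94 0.00
    endloop
  endfacet
  facet normal 0.0000 0.0000 -1.0000
    outer loop
      vertex 1.61 15.85 0.00
      vertex 6.53 19.90 0.00
      vertex 20.60 10.94 0.00
    endloop
  endfacet
  facet normal 0.0000 0.0000 -1.0000
    outer loop
      vertex 0.02 9.68 0.00
      vertex 1.61 15.85 0.00
      vertex 20.60 10.94 0.00
    endloop
  endfacet
  facet normal 0.0000 0.0000 -1.0000
    outer loop
      vertex 2.35 3.75 0.00
      vertex 0.02 9.68 0.00
      vertex 20.60 10.94 0.00
    endloop
  endfacet
  facet normal 0.0000 0.0000 -1.0000
    outer loop
      vertex 7.73 0.33 0.00
      vertex 2.35 3.75 0.00
      vertex 20.60 10.94 0.00
    endloop
  endfacet
  facet normal 0.0000 0.0000 -1.0000
    outer loop
      vertex 14.09 0.72 0.00
      vertex 7.73 0.33 0.00
      vertex 20.60 10.94 0.00
    endloop
  endfacet
  facet normal 0.0000 0.0000 -1.0000
    outer loop
      vertex 19.01 4.77 0.00
      vertex 14.09 0.72 0.00
      vertex 20.60 10.94 0.00
    endloop
  endfacet
  facet normal 0.0000 0.0000 1.0000
    outer loop
      vertex 20.60 10.94 18.40
      vertex 18.27 16.87 18.40
      vertex 12.89 20.29 18.40
    endloop
  endfacet
  facet normal 0.0000 0.0000 1.0000
    outer loop
      vertex 20.60 10.94 18.40
      vertex 12.89 20.29 18.40
      vertex 6.53 19.90 18.40
    endloop
  endfacet
  facet normal 0.0000 0.0000 1.0000
    outer loop
      vertex 20.60 10.94 18.40
      vertex 6.53 19.90 18.40
      vertex 1.61 15.85 18.40
    endloop
  endfacet
  facet normal 0.0000 0.0000 1.0000
    outer loop
      vertex 20.60 10.94 18.40
      vertex 1.61 15.85 18.40
      vertex 0.02 9.68 18.40
    endloop
  endfacet
  facet normal 0.0000 0.0000 1.0000
    outer loop
      vertex 20.60 10.94 18.40
      vertex 0.02 9.68 18.40
      vertex 2.35 3.75 18.40
    endloop
  endfacet
  facet normal 0.0000 0.0000 1.0000
    outer loop
      vertex 20.60 10.94 18.40
      vertex 2.35 3.75 18.40
      vertex 7.73 0.33 18.40
    endloop
  endfacet
  facet normal 0.0000 0.0000 1.0000
    outer loop
      vertex 20.60 10.94 18.40
      vertex 7.73 0.33 18.40
      vertex 14.09 0.72 18.40
    endloop
  endfacet
  facet normal 0.0000 0.0000 1.0000
    outer loop
      vertex 20.60 10.94 18.40
      vertex 14.09 0.72 18.40
      vertex 19.01 4.77 18.40
    endloop
  endfacet
  facet normal 0.9307 0.3657 0.0000
    outer loop
      vertex 20.60 10.94 0.00
      vertex 18.27 16.87 0.00
      vertex 18.27 16.87 18.40
    endloop
  endfacet
  facet normal 0.9307 0.3657 0.0000
    outer loop
      vertex 20.60 10.94 0.00
      vertex 18.27 16.87 18.40
      vertex 20.60 10.94 18.40
    endloop
  endfacet
  facet normal 0.5365 0.8439 0.0000
    outer loop
      vertex 18.27 16.87 0.00
      vertex 12.89 20.29 0.00
      vertex 12.89 20.29 18.40
    endloop
  endfacet
  facet normal 0.5365 0.8439 0.0000
    outer loop
      vertex 18.27 16.87 0.00
      vertex 12.89 20.29 18.40
      vertex 18.27 16.87 18.40
    endloop
  endfacet
  facet normal -0.0612 0.9981 0.0000
    outer loop
      vertex 12.89 20.29 0.00
      vertex 6.53 19.90 0.00
      vertex 6.53 19.90 18.40
    endloop
  endfacet
  facet normal -0.0612 0.9981 0.0000
    outer loop
      vertex 12.89 20.29 0.00
      vertex 6.53 19.90 18.40
      vertex 12.89 20.29 18.40
    endloop
  endfacet
  facet normal -0.6355 0.7721 0.0000
    outer loop
      vertex 6.53 19.90 0.00
      vertex 1.61 15.85 0.00
      vertex 1.61 15.85 18.40
    endloop
  endfacet
  facet normal -0.6355 0.7721 0.0000
    outer loop
      vertex 6.53 19.90 0.00
      vertex 1.61 15.85 18.40
      vertex 6.53 19.90 18.40
    endloop
  endfacet
  facet normal -0.9684 0.2495 0.0000
    outer loop
      vertex 1.61 15.85 0.00
      vertex 0.02 9.68 0.00
      vertex 0.02 9.68 18.40
    endloop
  endfacet
  facet normal -0.9684 0.2495 0.0000
    outer loop
      vertex 1.61 15.85 0.00
      vertex 0.02 9.68 18.40
      vertex 1.61 15.85 18.40
    endloop
  endfacet
  facet normal -0.9307 -0.3657 0.0000
    outer loop
      vertex 0.02 9.68 0.00
      vertex 2.35 3.75 0.00
      vertex 2.35 3.75 18.40
    endloop
  endfacet
  facet normal -0.9307 -0.3657 0.0000
    outer loop
      vertex 0.02 9.68 0.00
      vertex 2.35 3.75 18.40
      vertex 0.02 9.68 18.40
    endloop
  endfacet
  facet normal -0.5365 -0.8439 0.0000
    outer loop
      vertex 2.35 3.75 0.00
      vertex 7.73 0.33 0.00
      vertex 7.73 0.33 18.40
    endloop
  endfacet
  facet normal -0.5365 -0.8439 0.0000
    outer loop
      vertex 2.35 3.75 0.00
      vertex 7.73 0.33 18.40
      vertex 2.35 3.75 18.40
    endloop
  endfacet
  facet normal 0.0612 -0.9981 0.0000
    outer loop
      vertex 7.73 0.33 0.00
      vertex 14.09 0.72 0.00
      vertex 14.09 0.72 18.40
    endloop
  endfacet
  facet normal 0.0612 -0.9981 0.0000
    outer loop
      vertex 7.73 0.33 0.00
      vertex 14.09 0.72 18.40
      vertex 7.73 0.33 18.40
    endloop
  endfacet
  facet normal 0.6355 -0.7721 0.0000
    outer loop
      vertex 14.09 0.72 0.00
      vertex 19.01 4.77 0.00
      vertex 19.01 4.77 18.40
    endloop
  endfacet
  facet normal 0.6355 -0.7721 0.0000
    outer loop
      vertex 14.09 0.72 0.00
      vertex 19.01 4.77 18.40
      vertex 14.09 0.72 18.40
    endloop
  endfacet
  facet normal 0.9684 -0.2495 0.0000
    outer loop
      vertex 19.01 4.77 0.00
      vertex 20.60 10.94 0.00
      vertex 20.60 10.94 18.40
    endloop
  endfacet
  facet normal 0.9684 -0.2495 0.0000
    outer loop
      vertex 19.01 4.77 0.00
      vertex 20.60 10.94 18.40
      vertex 19.01 4.77 18.40
    endloop
  endfacet
endsolid part

The G0 Z moves step by Δz≈4.60 mm. Every layer's G1 loop is the same polygon, so the solid is a straight extrusion of it from z=0 to z≈18.4. Closing with flat bottom and top caps and triangulating gives 36 facets — a regular 10-sided prism (a cylinder approximated with 10 flat sides), circumscribed radius ≈ 10.3 mm, height ≈ 18.4 mm.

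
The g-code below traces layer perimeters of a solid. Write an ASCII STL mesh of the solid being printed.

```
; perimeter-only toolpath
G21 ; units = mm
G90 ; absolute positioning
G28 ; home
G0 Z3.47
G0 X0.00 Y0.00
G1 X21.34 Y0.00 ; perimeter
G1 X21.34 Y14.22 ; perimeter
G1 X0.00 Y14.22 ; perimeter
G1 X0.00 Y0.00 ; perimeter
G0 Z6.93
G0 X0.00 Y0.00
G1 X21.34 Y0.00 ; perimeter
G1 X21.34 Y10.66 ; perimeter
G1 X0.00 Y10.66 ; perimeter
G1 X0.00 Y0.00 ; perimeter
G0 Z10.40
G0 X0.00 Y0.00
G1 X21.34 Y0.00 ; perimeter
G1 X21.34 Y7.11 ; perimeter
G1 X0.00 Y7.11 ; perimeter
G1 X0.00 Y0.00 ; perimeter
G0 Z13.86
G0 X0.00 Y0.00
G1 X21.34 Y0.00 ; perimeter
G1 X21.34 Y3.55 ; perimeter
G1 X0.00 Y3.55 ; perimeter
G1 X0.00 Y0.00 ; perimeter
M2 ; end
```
solid part
  facet normal 0.0000 0.0000 -1.0000
    outer loop
      vertex 21.34 17.77 0.00
      vertex 21.34 0.00 0.00
      vertex 0.00 0.00 0.00
    endloop
  endfacet
  facet normal 0.0000 0.0000 -1.0000
    outer loop
      vertex 0.00 17.77 0.00
      vertex 21.34 17.77 0.00
      vertex 0.00 0.00 0.00
    endloop
  endfacet
  facet normal 0.0000 -1.0000 0.0000
    outer loop
      vertex 0.00 0.00 0.00
      vertex 21.34 0.00 0.00
      vertex 21.34 0.00 17.33
    endloop
  endfacet
  facet normal 0.0000 -1.0000 0.0000
    outer loop
      vertex 0.00 0.00 0.00
      vertex 21.34 0.00 17.33
      vertex 0.00 0.00 17.33
    endloop
  endfacet
  facet normal 0.0000 0.6982 0.7159
    outer loop
      vertex 0.00 0.00 17.33
      vertex 21.34 0.00 17.33
      vertex 21.34 17.77 0.00
    endloop
  endfacet
  facet normal 0.0000 0.6982 0.7159
    outer loop
      vertex 0.00 0.00 17.33
      vertex 21.34 17.77 0.00
      vertex 0.00 17.77 0.00
    endloop
  endfacet
  facet normal -1.0000 0.0000 0.0000
    outer loop
      vertex 0.00 0.00 17.33
      vertex 0.00 17.77 0.00
      vertex 0.00 0.00 0.00
    endloop
  endfacet
  facet normal 1.0000 0.0000 0.0000
    outer loop
      vertex 21.34 0.00 0.00
      vertex 21.34 17.77 0.00
      vertex 21.34 0.00 17.33
    endloop
  endfacet
endsolid part

The G0 Z moves step by Δz≈3.47 mm. The G1 loops shrink linearly with z, so the solid tapers from its base footprint up to z≈17.3. Closing with a flat bottom cap and the tapered top and triangulating gives 8 facets — a wedge (ramp): 21.3 × 17.8 mm base, rising to 17.3 mm along the y=0 edge and sloping linearly to z=0 at y=17.8.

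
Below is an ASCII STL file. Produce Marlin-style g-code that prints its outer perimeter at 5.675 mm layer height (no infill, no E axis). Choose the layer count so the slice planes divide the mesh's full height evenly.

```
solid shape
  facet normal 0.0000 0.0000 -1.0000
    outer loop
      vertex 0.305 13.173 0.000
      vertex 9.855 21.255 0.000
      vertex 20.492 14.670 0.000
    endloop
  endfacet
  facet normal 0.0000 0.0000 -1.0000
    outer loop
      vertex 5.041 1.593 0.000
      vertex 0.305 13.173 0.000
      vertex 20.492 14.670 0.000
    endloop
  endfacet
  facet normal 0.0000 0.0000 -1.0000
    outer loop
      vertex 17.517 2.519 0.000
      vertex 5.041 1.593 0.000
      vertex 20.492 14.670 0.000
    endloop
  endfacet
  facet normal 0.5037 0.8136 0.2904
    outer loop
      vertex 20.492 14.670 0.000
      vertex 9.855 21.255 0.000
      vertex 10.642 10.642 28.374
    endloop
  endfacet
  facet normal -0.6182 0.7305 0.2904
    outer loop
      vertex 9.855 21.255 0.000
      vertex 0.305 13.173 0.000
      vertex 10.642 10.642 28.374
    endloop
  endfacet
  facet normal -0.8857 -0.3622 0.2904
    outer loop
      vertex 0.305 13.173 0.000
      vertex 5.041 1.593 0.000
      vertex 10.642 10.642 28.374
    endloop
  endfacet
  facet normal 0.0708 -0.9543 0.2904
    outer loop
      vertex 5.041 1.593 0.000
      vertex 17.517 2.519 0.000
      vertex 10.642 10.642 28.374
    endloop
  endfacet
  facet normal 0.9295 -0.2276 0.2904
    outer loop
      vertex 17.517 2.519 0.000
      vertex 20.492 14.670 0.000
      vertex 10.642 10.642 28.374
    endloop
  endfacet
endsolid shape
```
; perimeter-only toolpath
G21 ; units = mm
G90 ; absolute positioning
G28 ; home
; layer 1
G0 Z5.675
G0 X18.522 Y13.864
G1 X10.012 Y19.132
G1 X2.372 Y12.667
G1 X6.161 Y3.403
G1 X16.142 Y4.144
G1 X18.522 Y13.864
; layer 2
G0 Z11.350
G0 X16.552 Y13.059
G1 X10.170 Y17.010
G1 X4.440 Y12.161
G1 X7.281 Y5.213
G1 X14.767 Y5.768
G1 X16.552 Y13.059
; layer 3
G0 Z17.024
G0 X14.582 Y12.253
G1 X10.327 Y14.887
G1 X6.507 Y11.654
G1 X8.402 Y7.022
G1 X13.392 Y7.393
G1 X14.582 Y12.253
; layer 4
G0 Z22.699
G0 X12.612 Y11.448
G1 X10.485 Y12.765
G1 X8.575 Y11.148
G1 X9.522 Y8.832
G1 X12.017 Y9.017
G1 X12.612 Y11.448
M2 ; end

The solid is a regular 5-sided pyramid, base circumscribed radius ≈ 10.6 mm, apex at z ≈ 28.4 mm. Slicing at Δz = 5.675 mm — 5 equal slices spanning the solid's height, so layer i sits at z = i·h/5 — gives 4 non-empty perimeters. Each is a 5-segment closed polygon; G0 lifts to the layer z and rapids to the start vertex, then G1 traces the edges. The cross-section shrinks linearly with z (the slice at the apex is degenerate and omitted).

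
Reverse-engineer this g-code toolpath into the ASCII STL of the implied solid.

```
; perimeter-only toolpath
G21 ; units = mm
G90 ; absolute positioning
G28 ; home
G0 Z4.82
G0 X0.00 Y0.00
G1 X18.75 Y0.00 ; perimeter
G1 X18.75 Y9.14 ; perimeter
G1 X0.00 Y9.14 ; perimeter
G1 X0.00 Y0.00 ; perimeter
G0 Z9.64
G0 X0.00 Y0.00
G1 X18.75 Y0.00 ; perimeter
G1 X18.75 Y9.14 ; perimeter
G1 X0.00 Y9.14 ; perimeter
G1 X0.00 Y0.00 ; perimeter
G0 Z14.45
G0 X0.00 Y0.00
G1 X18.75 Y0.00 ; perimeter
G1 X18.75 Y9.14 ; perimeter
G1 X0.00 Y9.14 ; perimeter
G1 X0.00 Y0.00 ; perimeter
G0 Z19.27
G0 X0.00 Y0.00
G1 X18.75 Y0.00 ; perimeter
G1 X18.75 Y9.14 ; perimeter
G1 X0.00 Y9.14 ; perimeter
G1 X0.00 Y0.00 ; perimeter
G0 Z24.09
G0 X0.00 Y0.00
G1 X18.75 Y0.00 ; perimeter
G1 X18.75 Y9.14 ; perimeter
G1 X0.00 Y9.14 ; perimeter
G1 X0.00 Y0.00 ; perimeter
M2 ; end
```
solid part
  facet normal 0.0000 0.0000 -1.0000
    outer loop
      vertex 18.75 9.14 0.00
      vertex 18.75 0.00 0.00
      vertex 0.00 0.00 0.00
    endloop
  endfacet
  facet normal 0.0000 0.0000 -1.0000
    outer loop
      vertex 0.00 9.14 0.00
      vertex 18.75 9.14 0.00
      vertex 0.00 0.00 0.00
    endloop
  endfacet
  facet normal 0.0000 0.0000 1.0000
    outer loop
      vertex 0.00 0.00 24.09
      vertex 18.75 0.00 24.09
      vertex 18.75 9.14 24.09
    endloop
  endfacet
  facet normal 0.0000 0.0000 1.0000
    outer loop
      vertex 0.00 0.00 24.09
      vertex 18.75 9.14 24.09
      vertex 0.00 9.14 24.09
    endloop
  endfacet
  facet normal 0.0000 -1.0000 0.0000
    outer loop
      vertex 0.00 0.00 0.00
      vertex 18.75 0.00 0.00
      vertex 18.75 0.00 24.09
    endloop
  endfacet
  facet normal 0.0000 -1.0000 0.0000
    outer loop
      vertex 0.00 0.00 0.00
      vertex 18.75 0.00 24.09
      vertex 0.00 0.00 24.09
    endloop
  endfacet
  facet normal 0.0000 1.0000 0.0000
    outer loop
      vertex 18.75 9.14 24.09
      vertex 18.75 9.14 0.00
      vertex 0.00 9.14 0.00
    endloop
  endfacet
  facet normal 0.0000 1.0000 0.0000
    outer loop
      vertex 0.00 9.14 24.09
      vertex 18.75 9.14 24.09
      vertex 0.00 9.14 0.00
    endloop
  endfacet
  facet normal -1.0000 0.0000 0.0000
    outer loop
      vertex 0.00 9.14 24.09
      vertex 0.00 9.14 0.00
      vertex 0.00 0.00 0.00
    endloop
  endfacet
  facet normal -1.0000 0.0000 0.0000
    outer loop
      vertex 0.00 0.00 24.09
      vertex 0.00 9.14 24.09
      vertex 0.00 0.00 0.00
    endloop
  endfacet
  facet normal 1.0000 0.0000 0.0000
    outer loop
      vertex 18.75 0.00 0.00
      vertex 18.75 9.14 0.00
      vertex 18.75 9.14 24.09
    endloop
  endfacet
  facet normal 1.0000 0.0000 0.0000
    outer loop
      vertex 18.75 0.00 0.00
      vertex 18.75 9.14 24.09
      vertex 18.75 0.00 24.09
    endloop
  endfacet
endsolid part

The G0 Z moves step by Δz≈4.82 mm. Every layer's G1 loop is the same polygon, so the solid is a straight extrusion of it from z=0 to z≈24.1. Closing with flat bottom and top caps and triangulating gives 12 facets — a rectangular box, roughly 18.8 × 9.14 mm footprint and 24.1 mm tall.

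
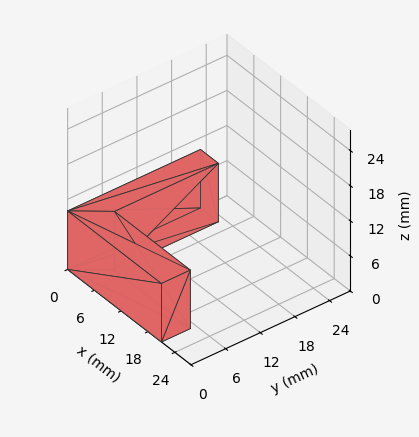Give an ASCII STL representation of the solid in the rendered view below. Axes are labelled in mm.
Reading the render: the shape is an L-shaped prism: outer 21 × 23 mm, arm thicknesses ≈ 5 mm (horizontal) and 4 mm (vertical), extruded 10 mm in z (dimensions read to the nearest mm from the axis ticks). For the STL, each face is triangulated and given an outward normal.

solid part
  facet normal 0.0000 0.0000 -1.0000
    outer loop
      vertex 21.0 5.0 0.0
      vertex 21.0 0.0 0.0
      vertex 0.0 0.0 0.0
    endloop
  endfacet
  facet normal 0.0000 0.0000 -1.0000
    outer loop
      vertex 4.0 5.0 0.0
      vertex 21.0 5.0 0.0
      vertex 0.0 0.0 0.0
    endloop
  endfacet
  facet normal 0.0000 0.0000 -1.0000
    outer loop
      vertex 4.0 23.0 0.0
      vertex 4.0 5.0 0.0
      vertex 0.0 0.0 0.0
    endloop
  endfacet
  facet normal 0.0000 0.0000 -1.0000
    outer loop
      vertex 0.0 23.0 0.0
      vertex 4.0 23.0 0.0
      vertex 0.0 0.0 0.0
    endloop
  endfacet
  facet normal 0.0000 0.0000 1.0000
    outer loop
      vertex 0.0 0.0 10.0
      vertex 21.0 0.0 10.0
      vertex 21.0 5.0 10.0
    endloop
  endfacet
  facet normal 0.0000 0.0000 1.0000
    outer loop
      vertex 0.0 0.0 10.0
      vertex 21.0 5.0 10.0
      vertex 4.0 5.0 10.0
    endloop
  endfacet
  facet normal 0.0000 0.0000 1.0000
    outer loop
      vertex 0.0 0.0 10.0
      vertex 4.0 5.0 10.0
      vertex 4.0 23.0 10.0
    endloop
  endfacet
  facet normal 0.0000 0.0000 1.0000
    outer loop
      vertex 0.0 0.0 10.0
      vertex 4.0 23.0 10.0
      vertex 0.0 23.0 10.0
    endloop
  endfacet
  facet normal 0.0000 -1.0000 0.0000
    outer loop
      vertex 0.0 0.0 0.0
      vertex 21.0 0.0 0.0
      vertex 21.0 0.0 10.0
    endloop
  endfacet
  facet normal 0.0000 -1.0000 0.0000
    outer loop
      vertex 0.0 0.0 0.0
      vertex 21.0 0.0 10.0
      vertex 0.0 0.0 10.0
    endloop
  endfacet
  facet normal 1.0000 0.0000 0.0000
    outer loop
      vertex 21.0 0.0 0.0
      vertex 21.0 5.0 0.0
      vertex 21.0 5.0 10.0
    endloop
  endfacet
  facet normal 1.0000 0.0000 0.0000
    outer loop
      vertex 21.0 0.0 0.0
      vertex 21.0 5.0 10.0
      vertex 21.0 0.0 10.0
    endloop
  endfacet
  facet normal 0.0000 1.0000 0.0000
    outer loop
      vertex 21.0 5.0 0.0
      vertex 4.0 5.0 0.0
      vertex 4.0 5.0 10.0
    endloop
  endfacet
  facet normal 0.0000 1.0000 0.0000
    outer loop
      vertex 21.0 5.0 0.0
      vertex 4.0 5.0 10.0
      vertex 21.0 5.0 10.0
    endloop
  endfacet
  facet normal 1.0000 0.0000 0.0000
    outer loop
      vertex 4.0 5.0 0.0
      vertex 4.0 23.0 0.0
      vertex 4.0 23.0 10.0
    endloop
  endfacet
  facet normal 1.0000 0.0000 0.0000
    outer loop
      vertex 4.0 5.0 0.0
      vertex 4.0 23.0 10.0
      vertex 4.0 5.0 10.0
    endloop
  endfacet
  facet normal 0.0000 1.0000 0.0000
    outer loop
      vertex 4.0 23.0 0.0
      vertex 0.0 23.0 0.0
      vertex 0.0 23.0 10.0
    endloop
  endfacet
  facet normal 0.0000 1.0000 0.0000
    outer loop
      vertex 4.0 23.0 0.0
      vertex 0.0 23.0 10.0
      vertex 4.0 23.0 10.0
    endloop
  endfacet
  facet normal -1.0000 0.0000 0.0000
    outer loop
      vertex 0.0 23.0 0.0
      vertex 0.0 0.0 0.0
      vertex 0.0 0.0 10.0
    endloop
  endfacet
  facet normal -1.0000 0.0000 0.0000
    outer loop
      vertex 0.0 23.0 0.0
      vertex 0.0 0.0 10.0
      vertex 0.0 23.0 10.0
    endloop
  endfacet
endsolid part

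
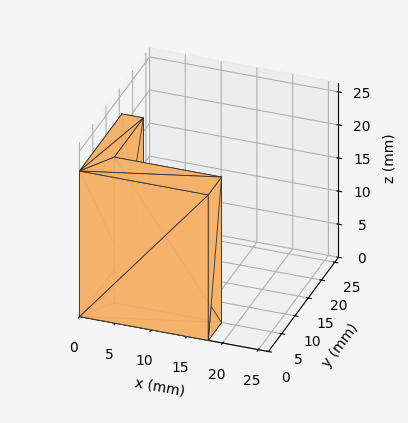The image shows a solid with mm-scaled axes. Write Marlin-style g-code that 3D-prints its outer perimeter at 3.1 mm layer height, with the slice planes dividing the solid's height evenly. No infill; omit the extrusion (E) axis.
Reading the render: the shape is an L-shaped prism: outer 18 × 16 mm, arm thicknesses ≈ 5 mm (horizontal) and 3 mm (vertical), extruded 22 mm in z (dimensions read to the nearest mm from the axis ticks). For the g-code, the solid's height is divided into equal slices at the stated Δz and each level perimeter traced with G1 moves after a G0 lift.

; perimeter-only toolpath
G21 ; units = mm
G90 ; absolute positioning
G28 ; home
; layer 1
G0 Z3.1
G0 X0.0 Y0.0
G1 X18.0 Y0.0
G1 X18.0 Y5.0
G1 X3.0 Y5.0
G1 X3.0 Y16.0
G1 X0.0 Y16.0
G1 X0.0 Y0.0
; layer 2
G0 Z6.3
G0 X0.0 Y0.0
G1 X18.0 Y0.0
G1 X18.0 Y5.0
G1 X3.0 Y5.0
G1 X3.0 Y16.0
G1 X0.0 Y16.0
G1 X0.0 Y0.0
; layer 3
G0 Z9.4
G0 X0.0 Y0.0
G1 X18.0 Y0.0
G1 X18.0 Y5.0
G1 X3.0 Y5.0
G1 X3.0 Y16.0
G1 X0.0 Y16.0
G1 X0.0 Y0.0
; layer 4
G0 Z12.6
G0 X0.0 Y0.0
G1 X18.0 Y0.0
G1 X18.0 Y5.0
G1 X3.0 Y5.0
G1 X3.0 Y16.0
G1 X0.0 Y16.0
G1 X0.0 Y0.0
; layer 5
G0 Z15.7
G0 X0.0 Y0.0
G1 X18.0 Y0.0
G1 X18.0 Y5.0
G1 X3.0 Y5.0
G1 X3.0 Y16.0
G1 X0.0 Y16.0
G1 X0.0 Y0.0
; layer 6
G0 Z18.9
G0 X0.0 Y0.0
G1 X18.0 Y0.0
G1 X18.0 Y5.0
G1 X3.0 Y5.0
G1 X3.0 Y16.0
G1 X0.0 Y16.0
G1 X0.0 Y0.0
; layer 7
G0 Z22.0
G0 X0.0 Y0.0
G1 X18.0 Y0.0
G1 X18.0 Y5.0
G1 X3.0 Y5.0
G1 X3.0 Y16.0
G1 X0.0 Y16.0
G1 X0.0 Y0.0
M2 ; end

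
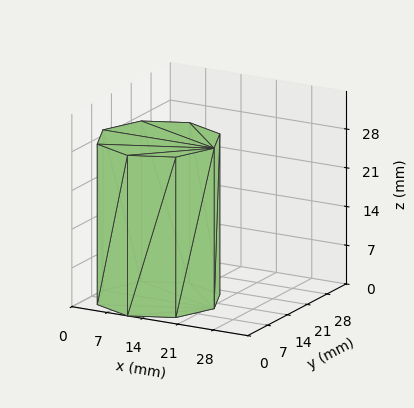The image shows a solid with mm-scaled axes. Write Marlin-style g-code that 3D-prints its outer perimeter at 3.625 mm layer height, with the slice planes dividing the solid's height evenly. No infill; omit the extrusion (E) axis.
Reading the render: the shape is a regular 8-sided prism (a cylinder approximated with 8 flat sides), circumscribed radius ≈ 11 mm, height ≈ 29 mm (dimensions read to the nearest mm from the axis ticks). For the g-code, the solid's height is divided into equal slices at the stated Δz and each level perimeter traced with G1 moves after a G0 lift.

; perimeter-only toolpath
G21 ; units = mm
G90 ; absolute positioning
G28 ; home
; layer 1
G0 Z3.625
G0 X22.000 Y11.000
G1 X18.778 Y18.778
G1 X11.000 Y22.000
G1 X3.222 Y18.778
G1 X0.000 Y11.000
G1 X3.222 Y3.222
G1 X11.000 Y0.000
G1 X18.778 Y3.222
G1 X22.000 Y11.000
; layer 2
G0 Z7.250
G0 X22.000 Y11.000
G1 X18.778 Y18.778
G1 X11.000 Y22.000
G1 X3.222 Y18.778
G1 X0.000 Y11.000
G1 X3.222 Y3.222
G1 X11.000 Y0.000
G1 X18.778 Y3.222
G1 X22.000 Y11.000
; layer 3
G0 Z10.875
G0 X22.000 Y11.000
G1 X18.778 Y18.778
G1 X11.000 Y22.000
G1 X3.222 Y18.778
G1 X0.000 Y11.000
G1 X3.222 Y3.222
G1 X11.000 Y0.000
G1 X18.778 Y3.222
G1 X22.000 Y11.000
; layer 4
G0 Z14.500
G0 X22.000 Y11.000
G1 X18.778 Y18.778
G1 X11.000 Y22.000
G1 X3.222 Y18.778
G1 X0.000 Y11.000
G1 X3.222 Y3.222
G1 X11.000 Y0.000
G1 X18.778 Y3.222
G1 X22.000 Y11.000
; layer 5
G0 Z18.125
G0 X22.000 Y11.000
G1 X18.778 Y18.778
G1 X11.000 Y22.000
G1 X3.222 Y18.778
G1 X0.000 Y11.000
G1 X3.222 Y3.222
G1 X11.000 Y0.000
G1 X18.778 Y3.222
G1 X22.000 Y11.000
; layer 6
G0 Z21.750
G0 X22.000 Y11.000
G1 X18.778 Y18.778
G1 X11.000 Y22.000
G1 X3.222 Y18.778
G1 X0.000 Y11.000
G1 X3.222 Y3.222
G1 X11.000 Y0.000
G1 X18.778 Y3.222
G1 X22.000 Y11.000
; layer 7
G0 Z25.375
G0 X22.000 Y11.000
G1 X18.778 Y18.778
G1 X11.000 Y22.000
G1 X3.222 Y18.778
G1 X0.000 Y11.000
G1 X3.222 Y3.222
G1 X11.000 Y0.000
G1 X18.778 Y3.222
G1 X22.000 Y11.000
; layer 8
G0 Z29.000
G0 X22.000 Y11.000
G1 X18.778 Y18.778
G1 X11.000 Y22.000
G1 X3.222 Y18.778
G1 X0.000 Y11.000
G1 X3.222 Y3.222
G1 X11.000 Y0.000
G1 X18.778 Y3.222
G1 X22.000 Y11.000
M2 ; end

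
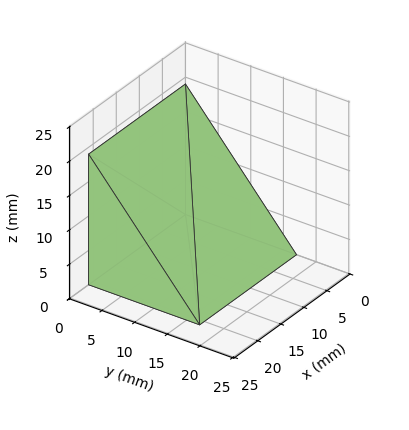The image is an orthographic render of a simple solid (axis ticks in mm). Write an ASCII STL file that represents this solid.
Reading the render: the shape is a wedge (ramp): 21 × 17 mm base, rising to 19 mm along the y=0 edge and sloping linearly to z=0 at y=17 (dimensions read to the nearest mm from the axis ticks). For the STL, each face is triangulated and given an outward normal.

solid part
  facet normal 0.0000 0.0000 -1.0000
    outer loop
      vertex 21.000 17.000 0.000
      vertex 21.000 0.000 0.000
      vertex 0.000 0.000 0.000
    endloop
  endfacet
  facet normal 0.0000 0.0000 -1.0000
    outer loop
      vertex 0.000 17.000 0.000
      vertex 21.000 17.000 0.000
      vertex 0.000 0.000 0.000
    endloop
  endfacet
  facet normal 0.0000 -1.0000 0.0000
    outer loop
      vertex 0.000 0.000 0.000
      vertex 21.000 0.000 0.000
      vertex 21.000 0.000 19.000
    endloop
  endfacet
  facet normal 0.0000 -1.0000 0.0000
    outer loop
      vertex 0.000 0.000 0.000
      vertex 21.000 0.000 19.000
      vertex 0.000 0.000 19.000
    endloop
  endfacet
  facet normal 0.0000 0.7452 0.6668
    outer loop
      vertex 0.000 0.000 19.000
      vertex 21.000 0.000 19.000
      vertex 21.000 17.000 0.000
    endloop
  endfacet
  facet normal 0.0000 0.7452 0.6668
    outer loop
      vertex 0.000 0.000 19.000
      vertex 21.000 17.000 0.000
      vertex 0.000 17.000 0.000
    endloop
  endfacet
  facet normal -1.0000 0.0000 0.0000
    outer loop
      vertex 0.000 0.000 19.000
      vertex 0.000 17.000 0.000
      vertex 0.000 0.000 0.000
    endloop
  endfacet
  facet normal 1.0000 0.0000 0.0000
    outer loop
      vertex 21.000 0.000 0.000
      vertex 21.000 17.000 0.000
      vertex 21.000 0.000 19.000
    endloop
  endfacet
endsolid part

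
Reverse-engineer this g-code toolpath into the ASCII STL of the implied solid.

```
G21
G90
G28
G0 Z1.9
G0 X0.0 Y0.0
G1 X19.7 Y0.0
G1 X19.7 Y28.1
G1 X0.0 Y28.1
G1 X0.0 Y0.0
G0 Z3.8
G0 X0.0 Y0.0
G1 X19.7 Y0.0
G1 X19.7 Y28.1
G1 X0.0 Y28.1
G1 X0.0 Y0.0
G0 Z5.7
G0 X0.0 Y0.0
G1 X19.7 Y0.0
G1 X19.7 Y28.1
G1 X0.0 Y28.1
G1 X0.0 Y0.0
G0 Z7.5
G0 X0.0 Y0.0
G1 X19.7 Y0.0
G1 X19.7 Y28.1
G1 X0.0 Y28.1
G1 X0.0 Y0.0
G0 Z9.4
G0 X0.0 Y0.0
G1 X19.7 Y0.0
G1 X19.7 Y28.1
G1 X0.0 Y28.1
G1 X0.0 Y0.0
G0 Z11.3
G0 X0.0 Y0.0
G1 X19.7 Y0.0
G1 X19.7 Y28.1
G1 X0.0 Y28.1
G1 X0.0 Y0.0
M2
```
solid part
  facet normal 0.0000 0.0000 -1.0000
    outer loop
      vertex 19.7 28.1 0.0
      vertex 19.7 0.0 0.0
      vertex 0.0 0.0 0.0
    endloop
  endfacet
  facet normal 0.0000 0.0000 -1.0000
    outer loop
      vertex 0.0 28.1 0.0
      vertex 19.7 28.1 0.0
      vertex 0.0 0.0 0.0
    endloop
  endfacet
  facet normal 0.0000 0.0000 1.0000
    outer loop
      vertex 0.0 0.0 11.3
      vertex 19.7 0.0 11.3
      vertex 19.7 28.1 11.3
    endloop
  endfacet
  facet normal 0.0000 0.0000 1.0000
    outer loop
      vertex 0.0 0.0 11.3
      vertex 19.7 28.1 11.3
      vertex 0.0 28.1 11.3
    endloop
  endfacet
  facet normal 0.0000 -1.0000 0.0000
    outer loop
      vertex 0.0 0.0 0.0
      vertex 19.7 0.0 0.0
      vertex 19.7 0.0 11.3
    endloop
  endfacet
  facet normal 0.0000 -1.0000 0.0000
    outer loop
      vertex 0.0 0.0 0.0
      vertex 19.7 0.0 11.3
      vertex 0.0 0.0 11.3
    endloop
  endfacet
  facet normal 0.0000 1.0000 0.0000
    outer loop
      vertex 19.7 28.1 11.3
      vertex 19.7 28.1 0.0
      vertex 0.0 28.1 0.0
    endloop
  endfacet
  facet normal 0.0000 1.0000 0.0000
    outer loop
      vertex 0.0 28.1 11.3
      vertex 19.7 28.1 11.3
      vertex 0.0 28.1 0.0
    endloop
  endfacet
  facet normal -1.0000 0.0000 0.0000
    outer loop
      vertex 0.0 28.1 11.3
      vertex 0.0 28.1 0.0
      vertex 0.0 0.0 0.0
    endloop
  endfacet
  facet normal -1.0000 0.0000 0.0000
    outer loop
      vertex 0.0 0.0 11.3
      vertex 0.0 28.1 11.3
      vertex 0.0 0.0 0.0
    endloop
  endfacet
  facet normal 1.0000 0.0000 0.0000
    outer loop
      vertex 19.7 0.0 0.0
      vertex 19.7 28.1 0.0
      vertex 19.7 28.1 11.3
    endloop
  endfacet
  facet normal 1.0000 0.0000 0.0000
    outer loop
      vertex 19.7 0.0 0.0
      vertex 19.7 28.1 11.3
      vertex 19.7 0.0 11.3
    endloop
  endfacet
endsolid part

The G0 Z moves step by Δz≈1.9 mm. Every layer's G1 loop is the same polygon, so the solid is a straight extrusion of it from z=0 to z≈11.3. Closing with flat bottom and top caps and triangulating gives 12 facets — a rectangular box, roughly 19.7 × 28.1 mm footprint and 11.3 mm tall.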